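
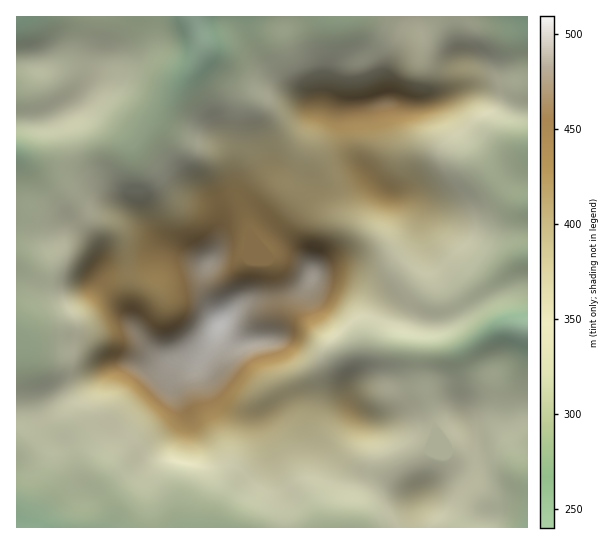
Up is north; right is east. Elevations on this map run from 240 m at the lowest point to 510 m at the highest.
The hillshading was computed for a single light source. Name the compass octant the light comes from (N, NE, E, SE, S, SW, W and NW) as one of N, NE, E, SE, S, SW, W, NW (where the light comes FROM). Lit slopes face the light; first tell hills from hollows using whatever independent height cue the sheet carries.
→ S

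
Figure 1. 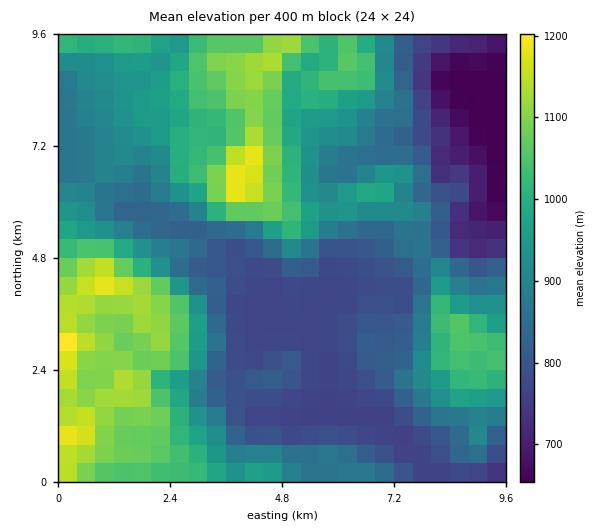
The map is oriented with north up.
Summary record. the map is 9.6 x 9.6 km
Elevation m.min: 650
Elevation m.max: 1240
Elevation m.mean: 910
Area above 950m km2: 35.1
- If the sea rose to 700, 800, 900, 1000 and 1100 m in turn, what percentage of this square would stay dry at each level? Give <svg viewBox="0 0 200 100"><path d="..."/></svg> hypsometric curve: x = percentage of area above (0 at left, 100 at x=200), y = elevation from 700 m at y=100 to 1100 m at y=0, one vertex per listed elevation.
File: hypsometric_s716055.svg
<svg viewBox="0 0 200 100"><path d="M191 100l-43-25-49-25-41-25-38-25"/></svg>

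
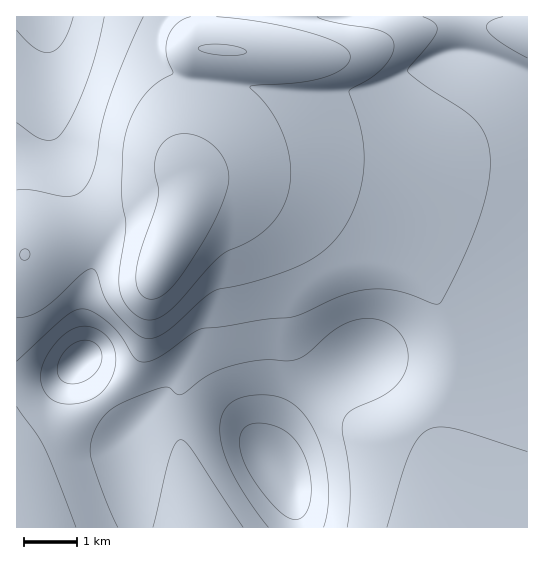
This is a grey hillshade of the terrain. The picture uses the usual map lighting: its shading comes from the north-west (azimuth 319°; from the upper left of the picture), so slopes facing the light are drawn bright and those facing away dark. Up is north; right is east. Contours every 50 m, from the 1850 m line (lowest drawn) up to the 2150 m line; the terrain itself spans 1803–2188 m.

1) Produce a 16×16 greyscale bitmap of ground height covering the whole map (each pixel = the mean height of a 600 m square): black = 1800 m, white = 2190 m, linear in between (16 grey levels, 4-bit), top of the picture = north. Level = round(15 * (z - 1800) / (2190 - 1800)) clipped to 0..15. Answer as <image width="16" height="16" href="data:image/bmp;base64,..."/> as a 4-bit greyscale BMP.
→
<image width="16" height="16" href="data:image/bmp;base64,Qk32AAAAAAAAAHYAAAAoAAAAEAAAABAAAAABAAQAAAAAAIAAAAATCwAAEwsAABAAAAAAAAAAAAAAABEREQAiIiIAMzMzAERERABVVVUAZmZmAHd3dwCIiIgAmZmZAKqqqgC7u7sAzMzMAN3d3QDu7u4A////AJhlZ2QjZ4iIh2VmUgNniIiHZVZBFGeIiHZlVUM1Z3iHdFZmVVVVd3d0R4d2ZVVnd5d6uYiHZnh3upzrqZmIiHe7rP67qpmIh7qs7ty6mYiHqazu7cupmIeIrO7dy6mYh4ic3dy7qZiHd5vMzLupiHdmir3d3LqHd1Z5vdzLqYd4"/>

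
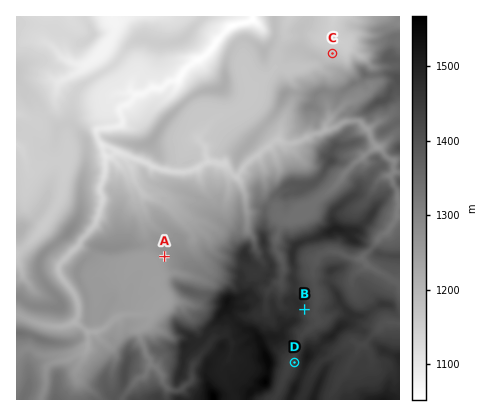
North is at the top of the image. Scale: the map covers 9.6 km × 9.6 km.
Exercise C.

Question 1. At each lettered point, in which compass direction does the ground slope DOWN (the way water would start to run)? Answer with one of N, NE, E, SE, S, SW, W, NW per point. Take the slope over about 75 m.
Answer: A SW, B SE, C N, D W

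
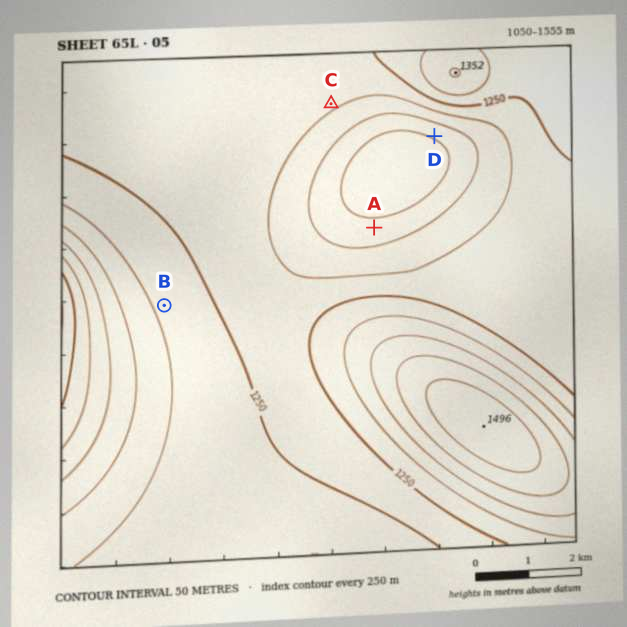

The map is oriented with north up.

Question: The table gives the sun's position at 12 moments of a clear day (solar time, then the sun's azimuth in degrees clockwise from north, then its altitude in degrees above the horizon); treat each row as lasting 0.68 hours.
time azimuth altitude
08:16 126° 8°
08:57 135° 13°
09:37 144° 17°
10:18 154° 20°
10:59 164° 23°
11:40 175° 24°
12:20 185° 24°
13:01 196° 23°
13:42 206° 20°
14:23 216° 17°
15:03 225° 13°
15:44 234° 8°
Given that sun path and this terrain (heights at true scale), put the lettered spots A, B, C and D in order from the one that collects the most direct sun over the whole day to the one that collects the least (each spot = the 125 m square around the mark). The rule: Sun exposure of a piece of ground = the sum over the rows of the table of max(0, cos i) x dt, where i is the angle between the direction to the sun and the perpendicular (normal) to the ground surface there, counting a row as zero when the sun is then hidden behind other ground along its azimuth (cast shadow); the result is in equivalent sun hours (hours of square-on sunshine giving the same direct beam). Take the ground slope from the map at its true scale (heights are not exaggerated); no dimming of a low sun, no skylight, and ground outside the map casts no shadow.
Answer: D > C > B > A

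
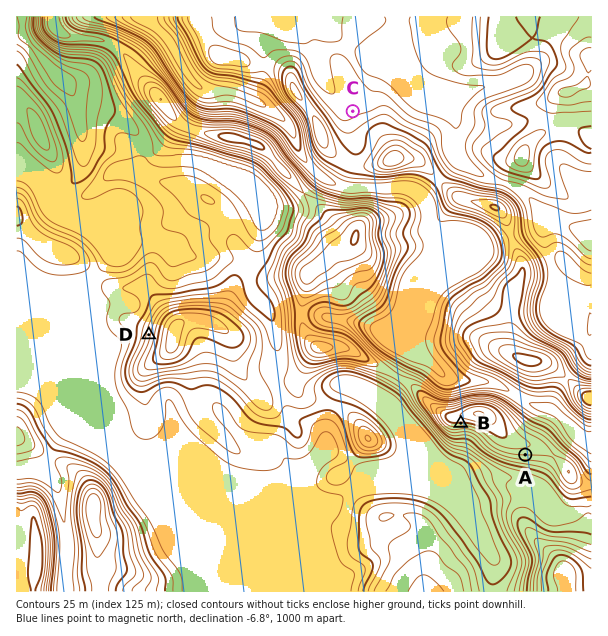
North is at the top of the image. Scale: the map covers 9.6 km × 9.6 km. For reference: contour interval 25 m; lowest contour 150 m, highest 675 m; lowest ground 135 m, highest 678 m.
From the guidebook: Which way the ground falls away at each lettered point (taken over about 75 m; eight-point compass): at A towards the S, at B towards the S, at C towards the NW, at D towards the W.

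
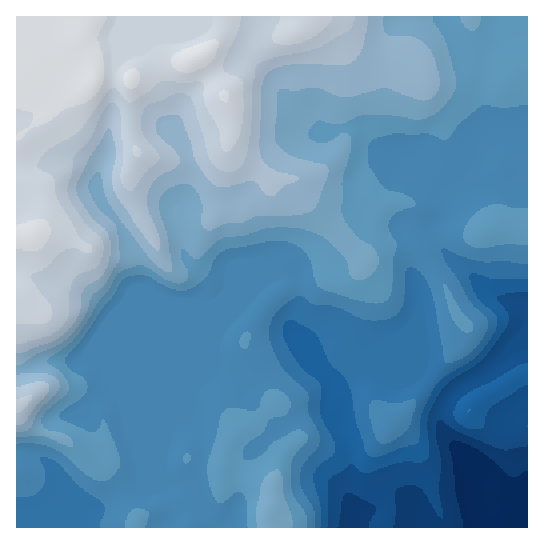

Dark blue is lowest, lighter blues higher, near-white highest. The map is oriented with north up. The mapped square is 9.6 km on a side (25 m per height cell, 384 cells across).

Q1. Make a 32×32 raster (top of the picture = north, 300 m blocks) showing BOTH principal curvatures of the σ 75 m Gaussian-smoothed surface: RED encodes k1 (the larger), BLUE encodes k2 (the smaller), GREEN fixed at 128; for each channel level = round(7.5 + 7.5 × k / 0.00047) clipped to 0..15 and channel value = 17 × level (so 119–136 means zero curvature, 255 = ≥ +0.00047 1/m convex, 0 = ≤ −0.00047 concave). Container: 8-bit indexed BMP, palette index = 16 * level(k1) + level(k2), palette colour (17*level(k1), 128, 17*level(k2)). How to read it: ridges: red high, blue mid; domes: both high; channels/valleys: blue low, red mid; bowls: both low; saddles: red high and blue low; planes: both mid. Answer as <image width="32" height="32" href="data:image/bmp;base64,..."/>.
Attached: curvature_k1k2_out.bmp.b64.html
<image width="32" height="32" href="data:image/bmp;base64,Qk02CAAAAAAAADYEAAAoAAAAIAAAACAAAAABAAgAAAAAAAAEAAATCwAAEwsAAAABAAAAAAAAAIAAABGAAAAigAAAM4AAAESAAABVgAAAZoAAAHeAAACIgAAAmYAAAKqAAAC7gAAAzIAAAN2AAADugAAA/4AAAACAEQARgBEAIoARADOAEQBEgBEAVYARAGaAEQB3gBEAiIARAJmAEQCqgBEAu4ARAMyAEQDdgBEA7oARAP+AEQAAgCIAEYAiACKAIgAzgCIARIAiAFWAIgBmgCIAd4AiAIiAIgCZgCIAqoAiALuAIgDMgCIA3YAiAO6AIgD/gCIAAIAzABGAMwAigDMAM4AzAESAMwBVgDMAZoAzAHeAMwCIgDMAmYAzAKqAMwC7gDMAzIAzAN2AMwDugDMA/4AzAACARAARgEQAIoBEADOARABEgEQAVYBEAGaARAB3gEQAiIBEAJmARACqgEQAu4BEAMyARADdgEQA7oBEAP+ARAAAgFUAEYBVACKAVQAzgFUARIBVAFWAVQBmgFUAd4BVAIiAVQCZgFUAqoBVALuAVQDMgFUA3YBVAO6AVQD/gFUAAIBmABGAZgAigGYAM4BmAESAZgBVgGYAZoBmAHeAZgCIgGYAmYBmAKqAZgC7gGYAzIBmAN2AZgDugGYA/4BmAACAdwARgHcAIoB3ADOAdwBEgHcAVYB3AGaAdwB3gHcAiIB3AJmAdwCqgHcAu4B3AMyAdwDdgHcA7oB3AP+AdwAAgIgAEYCIACKAiAAzgIgARICIAFWAiABmgIgAd4CIAIiAiACZgIgAqoCIALuAiADMgIgA3YCIAO6AiAD/gIgAAICZABGAmQAigJkAM4CZAESAmQBVgJkAZoCZAHeAmQCIgJkAmYCZAKqAmQC7gJkAzICZAN2AmQDugJkA/4CZAACAqgARgKoAIoCqADOAqgBEgKoAVYCqAGaAqgB3gKoAiICqAJmAqgCqgKoAu4CqAMyAqgDdgKoA7oCqAP+AqgAAgLsAEYC7ACKAuwAzgLsARIC7AFWAuwBmgLsAd4C7AIiAuwCZgLsAqoC7ALuAuwDMgLsA3YC7AO6AuwD/gLsAAIDMABGAzAAigMwAM4DMAESAzABVgMwAZoDMAHeAzACIgMwAmYDMAKqAzAC7gMwAzIDMAN2AzADugMwA/4DMAACA3QARgN0AIoDdADOA3QBEgN0AVYDdAGaA3QB3gN0AiIDdAJmA3QCqgN0Au4DdAMyA3QDdgN0A7oDdAP+A3QAAgO4AEYDuACKA7gAzgO4ARIDuAFWA7gBmgO4Ad4DuAIiA7gCZgO4AqoDuALuA7gDMgO4A3YDuAO6A7gD/gO4AAID/ABGA/wAigP8AM4D/AESA/wBVgP8AZoD/AHeA/wCIgP8AmYD/AKqA/wC7gP8AzID/AN2A/wDugP8A/4D/AHeHiIeGhpfJlnSop5d0hdi4ubmDdIaYmHZ2uLmEhoeHhoaHd3V1laemppeGpoSD2NiXt5R0dZWXdYfHl3SGh4eXl4aElaemdXZ2hnWolpS352SFg3SXl3Z2lreGdHaXh7mWc4TIqJiFh4WnhbiXlaf4hHR1haaVdnemt4V0daaGknBy5reHqIWHhbmVp5d1dca1hqakpMeFhtemcnKFpnWi1Pf4laeGdoeGl4WHp4aFhsjKtoKFyMm213FwlMe3p/mwgoR1p4V3h4eGdoeYqJeFpbdzcoepysiVgNb5pYao+aRwc4WohYeHh3eGmJiHl6mnhXOFl8in97aAxvqFdYbX+ffEpoWHh4d3h4aHh3aXqai3g4amp2SV9pKAtffHdYG116SmhneHh4eHh3aGl6anhoSFh5aGd3aV9YKAgcfXsYCQUHWHh4eHh4d3doenp5d0dYeIh3d3d3XG+LeAcKbItqaSgId3h4eHh3eGmLimdXR3h4eGdoeHdYa46aZwhKfJ2smAc3eHh4eHd4eFyLZUdYZ2hpaGhYV0lrja6bWDiKi52cZwhYeHh4eHh4aW14V0lnV1hpiolHOn2Me3tIOYl5emo5WBdoWBkYSGh3am2KSnl5eYqLmEccfnhHCCdJaFhqal2FFScef4pZaGh4aWlJeoqKmop3KD96ZwhYeHhaZ2hcjI08PG95O2dHR2dnaGhoeHmKmWgtbFgISXd4inqYal2smBgfjFcseFdYR0dXZ2l5eXqJW2x4KmuZiXmLe5p7e3x5Cl+JOEt7eXmIZ2dpaml4eXdZaFhKe4ubendqeop4VxgPfGcnWXuKenpqinp5eGd5eGhpeVdZeol4d3p7aFYoC29nRkZXamdYaoqJeXh4aGh6eoqIWGhoaGh5iYt5VSgdnHdWZ1dqaWhJeYqKiXhXaHhoeFdod3h4eHhYWWx4SAx+entqWVqLmmpaeot8eXdId3doeHh4aHiIeXdoWVhnCU+ti1g4W5yKaEhnV1lseFdnZ2doeXh4eHh6iXh5iogLT2ZHR0hqfYp3V1dXZ2ppWFdoaFlod3d4eHh5iol7dwo+ZTZXSHl9enhYZ3doaVdYaHmJeVh3d2hnaHh4en14KS1HWGY5a52JiEhYZ2h5iXl5eHqJeGh4aHd4iHh4fYxMTqpoV0osjKt2Rkh4aHiIeHl5epqJaHhpiHiIh3dqe2s9mkttmlsYTFk2R1doeXl4aHmLiXhYeGiJiHh4eHl6aFhYa22PnHY4TGloWFloeXhoeYqJd1h3aHiHeHh5inhXd3h4VzlOamhKfY2aeGhqeFhpiYhoWXhoeHd3d3h6eXhYd3d3d2lbeEdYa3uaeomHV1hYV1hqiGd4c="/>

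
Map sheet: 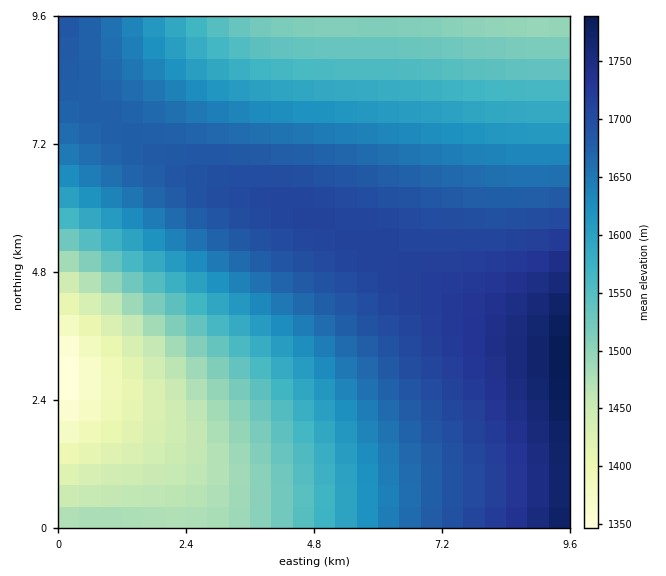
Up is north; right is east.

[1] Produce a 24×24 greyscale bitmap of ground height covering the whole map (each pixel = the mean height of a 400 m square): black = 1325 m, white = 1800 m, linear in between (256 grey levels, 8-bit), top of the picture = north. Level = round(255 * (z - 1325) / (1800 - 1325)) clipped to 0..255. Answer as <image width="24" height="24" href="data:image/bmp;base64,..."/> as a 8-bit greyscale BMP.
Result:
<image width="24" height="24" href="data:image/bmp;base64,Qk12BgAAAAAAADYEAAAoAAAAGAAAABgAAAABAAgAAAAAAEACAAATCwAAEwsAAAABAAAAAAAAAAAAAAEBAQACAgIAAwMDAAQEBAAFBQUABgYGAAcHBwAICAgACQkJAAoKCgALCwsADAwMAA0NDQAODg4ADw8PABAQEAAREREAEhISABMTEwAUFBQAFRUVABYWFgAXFxcAGBgYABkZGQAaGhoAGxsbABwcHAAdHR0AHh4eAB8fHwAgICAAISEhACIiIgAjIyMAJCQkACUlJQAmJiYAJycnACgoKAApKSkAKioqACsrKwAsLCwALS0tAC4uLgAvLy8AMDAwADExMQAyMjIAMzMzADQ0NAA1NTUANjY2ADc3NwA4ODgAOTk5ADo6OgA7OzsAPDw8AD09PQA+Pj4APz8/AEBAQABBQUEAQkJCAENDQwBEREQARUVFAEZGRgBHR0cASEhIAElJSQBKSkoAS0tLAExMTABNTU0ATk5OAE9PTwBQUFAAUVFRAFJSUgBTU1MAVFRUAFVVVQBWVlYAV1dXAFhYWABZWVkAWlpaAFtbWwBcXFwAXV1dAF5eXgBfX18AYGBgAGFhYQBiYmIAY2NjAGRkZABlZWUAZmZmAGdnZwBoaGgAaWlpAGpqagBra2sAbGxsAG1tbQBubm4Ab29vAHBwcABxcXEAcnJyAHNzcwB0dHQAdXV1AHZ2dgB3d3cAeHh4AHl5eQB6enoAe3t7AHx8fAB9fX0Afn5+AH9/fwCAgIAAgYGBAIKCggCDg4MAhISEAIWFhQCGhoYAh4eHAIiIiACJiYkAioqKAIuLiwCMjIwAjY2NAI6OjgCPj48AkJCQAJGRkQCSkpIAk5OTAJSUlACVlZUAlpaWAJeXlwCYmJgAmZmZAJqamgCbm5sAnJycAJ2dnQCenp4An5+fAKCgoAChoaEAoqKiAKOjowCkpKQApaWlAKampgCnp6cAqKioAKmpqQCqqqoAq6urAKysrACtra0Arq6uAK+vrwCwsLAAsbGxALKysgCzs7MAtLS0ALW1tQC2trYAt7e3ALi4uAC5ubkAurq6ALu7uwC8vLwAvb29AL6+vgC/v78AwMDAAMHBwQDCwsIAw8PDAMTExADFxcUAxsbGAMfHxwDIyMgAycnJAMrKygDLy8sAzMzMAM3NzQDOzs4Az8/PANDQ0ADR0dEA0tLSANPT0wDU1NQA1dXVANbW1gDX19cA2NjYANnZ2QDa2toA29vbANzc3ADd3d0A3t7eAN/f3wDg4OAA4eHhAOLi4gDj4+MA5OTkAOXl5QDm5uYA5+fnAOjo6ADp6ekA6urqAOvr6wDs7OwA7e3tAO7u7gDv7+8A8PDwAPHx8QDy8vIA8/PzAPT09AD19fUA9vb2APf39wD4+PgA+fn5APr6+gD7+/sA/Pz8AP39/QD+/v4A////AFBSU1JRUFFTWGFrd4SSn6u2v8fO1d3m8UNHSUpKS01RV2Brd4SSnqq0vcTL09rj7jU6PkFDRkpPV2BseYaToKu1vcXL0trj7iguNDk+Q0hPWGNvfImWo663v8bN1Nvl8BskKzM5QUhRW2d0gY6bp7K7w8nQ1t7n8hIcJS44QUtVYW16h5SgrLa/xs3T2uHq9QwYIy45RFBcaHWCj5unsrvEytDW3eTt+AwYJTE+S1hlcn+LmKOuuMHIztTZ3+bu+REfLDpIVmNxfoqWoqy2vsbM0dbb4Obu+B0rOUdWZHJ/jJeirLW9xMrP09fb4OXs9S07SlhndYKPmqWutr7Eyc7R1Nfa3uLo8EBPXWt5h5OfqbK5wMXKzdDS1NbY2t7j6VZkcn+MmKSutr3DyMvO0NHS0tPU1djb4Wx5hpKeqLK6wcbKzc/Q0NDPz87Oz9DT14GNmKOttr3EyczOz9DPzs3LycjHx8fJzJOeqLG4v8TJzM3Ozs3LycfFwsC/vr2+wKKrs7m/w8bIycnJx8bDwb68ube1s7Kys660ub3AwcLCwcC/vbu4trOxrqupp6amprW6vL29vLq3tbOxr62rqaakop+dm5qZmbq8vLq3s6+qp6Shn52cmpiWlJKQjo2MjL29urWvqaKcl5ORj42Mi4qJh4WDgYB/f7+8t7CnnpaOiIOAfn19fHx7enh2dXNycsC7tKqglYuBenVycG9vb29ubWxqaGdmZsK7sqeajoJ4cGpmZGRkZGRjYmFfXVxbWw=="/>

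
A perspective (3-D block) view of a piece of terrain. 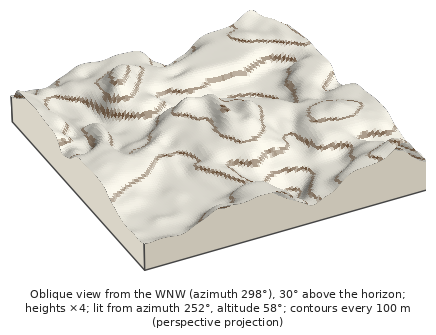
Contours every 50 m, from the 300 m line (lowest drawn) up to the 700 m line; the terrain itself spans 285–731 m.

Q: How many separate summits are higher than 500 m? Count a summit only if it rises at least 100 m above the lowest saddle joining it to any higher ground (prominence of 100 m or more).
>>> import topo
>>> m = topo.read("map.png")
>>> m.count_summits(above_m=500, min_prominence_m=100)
2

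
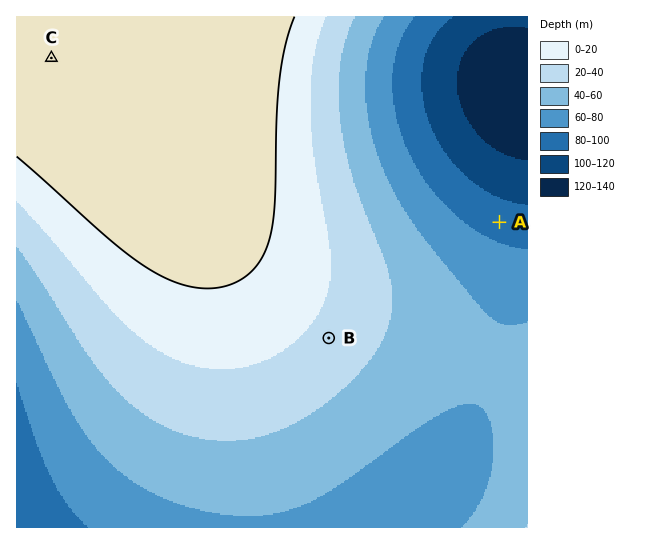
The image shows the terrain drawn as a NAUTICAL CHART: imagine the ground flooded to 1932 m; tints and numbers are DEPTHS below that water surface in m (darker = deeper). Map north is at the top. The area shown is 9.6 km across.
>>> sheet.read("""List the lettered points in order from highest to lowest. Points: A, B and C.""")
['C', 'B', 'A']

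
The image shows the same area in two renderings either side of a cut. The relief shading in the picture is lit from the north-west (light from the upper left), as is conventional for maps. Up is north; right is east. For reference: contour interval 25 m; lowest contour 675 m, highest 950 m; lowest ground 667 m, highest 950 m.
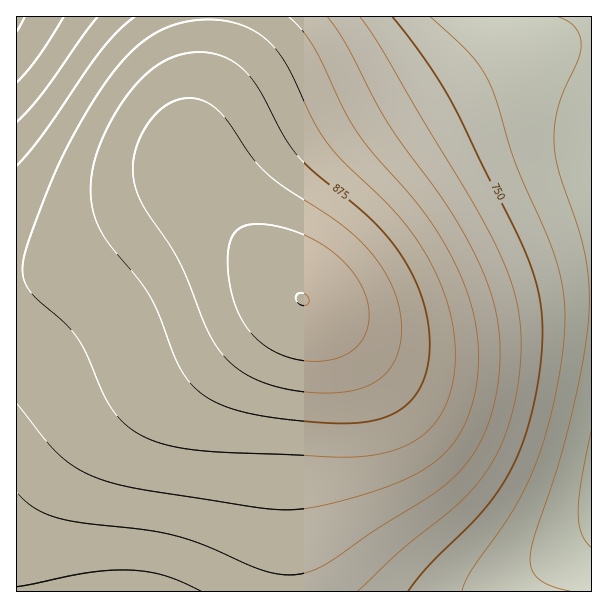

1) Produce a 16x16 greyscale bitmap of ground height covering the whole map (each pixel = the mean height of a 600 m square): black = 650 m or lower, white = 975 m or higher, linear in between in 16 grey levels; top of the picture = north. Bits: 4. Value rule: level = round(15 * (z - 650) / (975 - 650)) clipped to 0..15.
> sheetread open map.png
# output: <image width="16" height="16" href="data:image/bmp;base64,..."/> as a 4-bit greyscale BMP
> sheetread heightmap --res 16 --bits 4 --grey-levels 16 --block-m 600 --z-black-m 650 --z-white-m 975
<image width="16" height="16" href="data:image/bmp;base64,Qk32AAAAAAAAAHYAAAAoAAAAEAAAABAAAAABAAQAAAAAAIAAAAATCwAAEwsAABAAAAAAAAAAAAAAABEREQAiIiIAMzMzAERERABVVVUAZmZmAHd3dwCIiIgAmZmZAKqqqgC7u7sAzMzMAN3d3QDu7u4A////AGZmZnd2VEMiZ3d3eHdlQyF3iIiIiHdkMYiJmZmZmHUyiZmqqqqphkKJmqu7u7qHQpmaq83cypdTmaq83e3Kl1OZqrze7bqGU5qrzN3cuXZDmrvM3MuYZTKavMzLqYdUMom8zLqYdlQyeKvLuphlQzJnmruph2VDMlaJqpmGVDMy"/>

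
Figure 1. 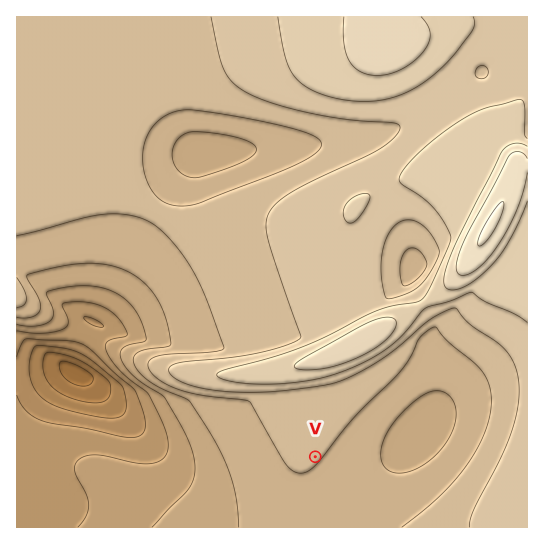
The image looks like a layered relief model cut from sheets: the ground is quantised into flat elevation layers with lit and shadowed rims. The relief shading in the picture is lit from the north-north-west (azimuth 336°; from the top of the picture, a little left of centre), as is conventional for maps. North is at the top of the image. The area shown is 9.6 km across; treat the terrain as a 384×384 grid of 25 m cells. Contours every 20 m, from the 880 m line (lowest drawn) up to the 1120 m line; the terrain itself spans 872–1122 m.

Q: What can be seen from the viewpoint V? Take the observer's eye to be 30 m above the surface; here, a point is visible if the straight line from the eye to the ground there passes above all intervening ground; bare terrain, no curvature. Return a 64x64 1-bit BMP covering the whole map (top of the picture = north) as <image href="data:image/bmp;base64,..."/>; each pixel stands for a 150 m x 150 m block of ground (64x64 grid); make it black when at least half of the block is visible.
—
<image width="64" height="64" href="data:image/bmp;base64,Qk0+AgAAAAAAAD4AAAAoAAAAQAAAAEAAAAABAAEAAAAAAAACAAATCwAAEwsAAAIAAAAAAAAA////AAAAAAD/////////+P/////////8//////////7/////////////////////////////////////////////4H////////+AP////////gB////////4AH////////AA////////wAD///////8AAf///////AAB///////wAAP//////+AAD///////4AA////////AAB///////8AAAAD/////wAAAAAf////AAAAAAP///8AAAAAAP7//4AAAAAAP///gAAAAAAH//8AAAAAAAH//wAAAAAAAP//AAAAAAAAf/4AAAAAAAA//gAAAAAAAD/8AAAAAAAAH/wAAAAAAAAf/AAAAAAAAA/4AAAAAAAADwAAAAAAAAAHAAAAAAAAAAcAAAAAAAAAAwAAAAAAAAADAAAAAAAAAAEAAAAAAAAAAAAAAAAAAAAAgAAAAAAAAAAAAAAAAAAAAAAAAAAAAAAAAAAAAAAAAAAAAAAAAAAAAAAAAAAAAAAAAAAAAAAAAAAAAAAAAAAAAAAAAAAAAAAAAAAAAAAAAAAAAAAAAAAAAAAAAAAAAAAAAAAAAAAAAAAAAAAAAAAAAAAAAAAAAAAAAAAAAAAAAAAAAAAAAAAAAAAAAAAAAAAAAAAAAAAAAAAAAAAAAAAAAAAAAAAAAAAAAAAAAAAAAAAAAAAAAAAAAAA=="/>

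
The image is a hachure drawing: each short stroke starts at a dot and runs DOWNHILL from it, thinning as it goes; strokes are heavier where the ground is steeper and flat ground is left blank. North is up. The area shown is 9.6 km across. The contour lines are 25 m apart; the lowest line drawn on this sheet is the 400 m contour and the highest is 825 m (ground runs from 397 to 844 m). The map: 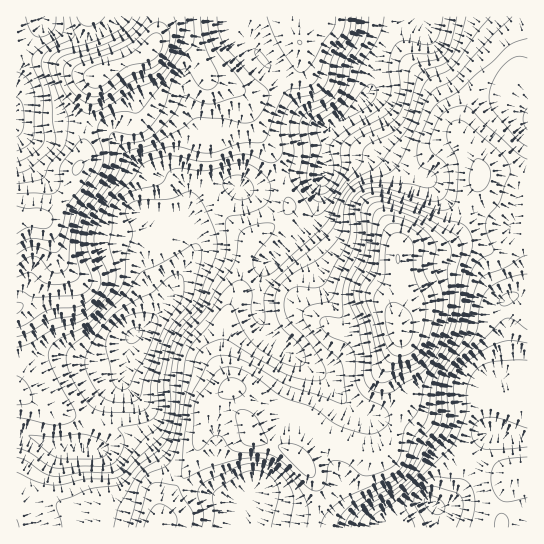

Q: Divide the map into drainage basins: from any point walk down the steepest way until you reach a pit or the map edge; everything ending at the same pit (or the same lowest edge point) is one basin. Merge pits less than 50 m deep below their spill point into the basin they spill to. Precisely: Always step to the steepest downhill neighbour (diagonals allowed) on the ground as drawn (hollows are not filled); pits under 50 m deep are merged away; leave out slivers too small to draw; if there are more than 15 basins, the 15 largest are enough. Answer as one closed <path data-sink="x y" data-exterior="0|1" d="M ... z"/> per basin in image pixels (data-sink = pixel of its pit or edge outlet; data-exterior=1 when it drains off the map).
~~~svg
<path data-sink="135 334" data-exterior="0" d="M310 16l-149 0-5 25-10 12-17 7-33 18-12 48 0 29-8 15-7 20-23 27-5 3-19-1-6 2 1 307 140 0 8-26 24-33 7-14 3-17 9-32 23-19 6 20 11 16 3 11 6 5 33 12 11 9 25-19 17 4 27 12 7 0 10-4 16-44 0-11-15-23 1-13 10-17 0-16-2-2-11-2-19 6-21 1-13-4-8-7-39-21-45-3-9 5 8-13 4-30 7-18 24-17 14-17-16-49-17-28-7-15-2-14-7-10 10 4 13-2 22-12 12-11 4-13-1-16 9-16z"/><path data-sink="363 101" data-exterior="0" d="M527 16l-216 0-2 9-9 16 1 16-4 13-12 11-22 12-13 2-9-2 6 8 5 21 21 36 16 49-14 17-24 17-7 18-4 30-7 12 8-4 45 3 39 21 8 7 13 4 21-1 19-6 11 2-2-22 4-15 0-49 20-66 9-16 11-11 16-8 9-1-4-8 3-14 12-27 12-16 24-23 17-4z"/><path data-sink="434 505" data-exterior="0" d="M506 172l-19 0-7 3-12 38-11 20-11 11-13 4-27 0-7 5 0 37-4 15 0 12 4 12 0 16-10 17-1 13 15 23-3 21-13 34-6 3-11 1-27-12-17-4-25 18 14 20 4 12 0 15-5 22 214-1 0-348z"/><path data-sink="17 121" data-exterior="1" d="M159 16l-143 1 1 203 24 0 5-3 21-23 17-39 0-29 12-48 33-18 17-7 10-12z"/><path data-sink="250 498" data-exterior="0" d="M231 387l-23 19-9 32-3 17-7 14-24 33-8 25 156 1 6-22 0-15-4-12-12-17-13-11-33-12-6-5-3-11-11-16z"/>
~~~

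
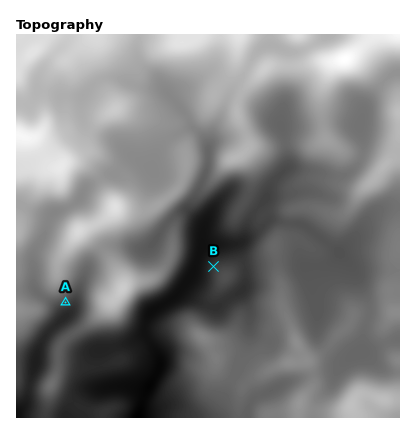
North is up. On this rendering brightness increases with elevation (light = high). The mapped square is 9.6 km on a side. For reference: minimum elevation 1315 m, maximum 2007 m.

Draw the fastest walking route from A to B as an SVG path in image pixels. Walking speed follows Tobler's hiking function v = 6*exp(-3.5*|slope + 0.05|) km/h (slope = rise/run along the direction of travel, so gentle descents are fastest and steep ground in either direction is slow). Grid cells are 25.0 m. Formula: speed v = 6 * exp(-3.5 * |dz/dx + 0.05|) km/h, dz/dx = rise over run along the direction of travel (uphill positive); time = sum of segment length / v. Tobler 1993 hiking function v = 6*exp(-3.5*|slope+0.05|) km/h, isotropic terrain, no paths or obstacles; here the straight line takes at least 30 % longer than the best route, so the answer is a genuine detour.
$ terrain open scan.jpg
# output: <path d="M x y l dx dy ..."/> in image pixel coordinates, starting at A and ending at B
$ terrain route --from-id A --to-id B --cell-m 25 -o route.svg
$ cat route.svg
<path d="M66 302l8-4 2 0 4 4 2 6 0 18 2 2 2 2 36 0 6-4 6-6 6-12 4-4 6-2 4 0 50-26 10-10"/>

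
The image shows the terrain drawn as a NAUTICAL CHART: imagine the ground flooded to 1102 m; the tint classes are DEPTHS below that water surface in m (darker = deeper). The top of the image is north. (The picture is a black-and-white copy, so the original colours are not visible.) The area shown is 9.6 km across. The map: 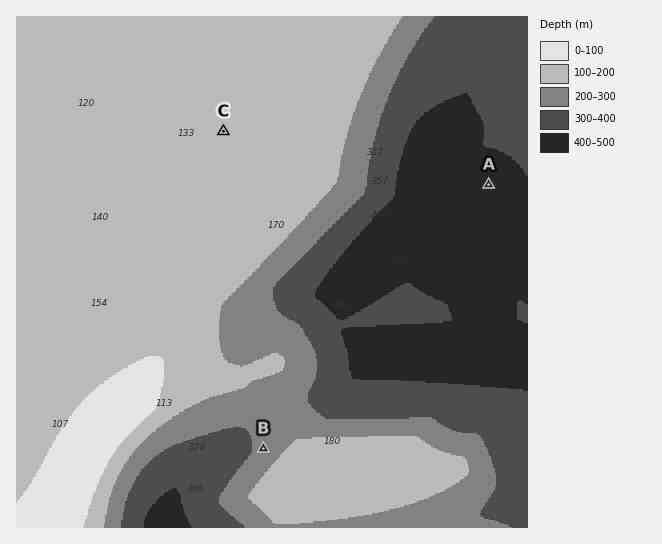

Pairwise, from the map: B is lower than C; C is higher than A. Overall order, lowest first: A B C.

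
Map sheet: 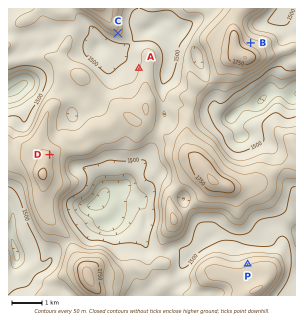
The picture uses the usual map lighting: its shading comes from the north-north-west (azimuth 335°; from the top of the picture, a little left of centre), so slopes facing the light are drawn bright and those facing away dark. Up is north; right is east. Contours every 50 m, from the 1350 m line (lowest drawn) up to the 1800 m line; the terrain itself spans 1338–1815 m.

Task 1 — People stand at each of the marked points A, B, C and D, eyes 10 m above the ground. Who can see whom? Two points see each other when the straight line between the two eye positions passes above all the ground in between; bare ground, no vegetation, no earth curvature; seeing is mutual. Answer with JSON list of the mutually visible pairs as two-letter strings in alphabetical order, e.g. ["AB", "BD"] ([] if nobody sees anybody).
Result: ["AC", "AD", "CD"]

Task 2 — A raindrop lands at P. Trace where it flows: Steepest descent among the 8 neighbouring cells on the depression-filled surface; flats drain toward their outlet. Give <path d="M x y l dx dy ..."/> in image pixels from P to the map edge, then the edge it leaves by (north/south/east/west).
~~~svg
<path d="M248 264l-6-5 0-17 3-2 15-1 0-1 15-13 10 0 11 6"/>
exit: east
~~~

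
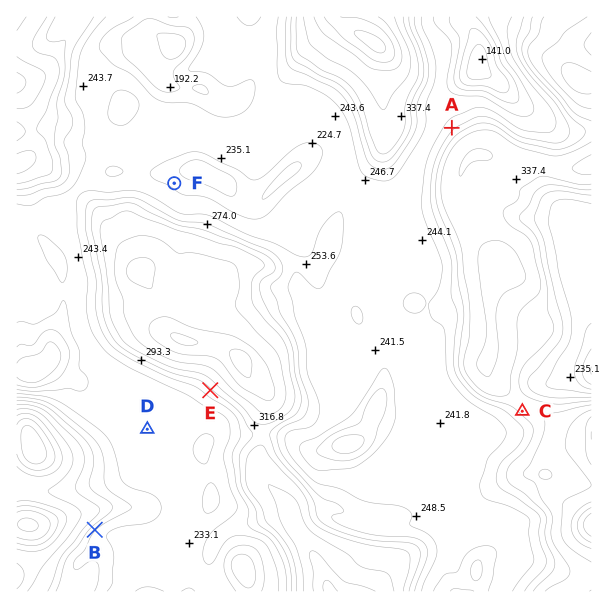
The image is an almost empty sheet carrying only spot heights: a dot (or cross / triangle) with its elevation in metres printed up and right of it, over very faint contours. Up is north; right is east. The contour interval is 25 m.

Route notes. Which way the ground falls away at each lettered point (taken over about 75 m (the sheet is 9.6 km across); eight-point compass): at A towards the NW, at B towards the SE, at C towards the SW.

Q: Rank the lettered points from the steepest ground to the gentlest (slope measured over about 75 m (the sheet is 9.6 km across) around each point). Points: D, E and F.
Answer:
E F D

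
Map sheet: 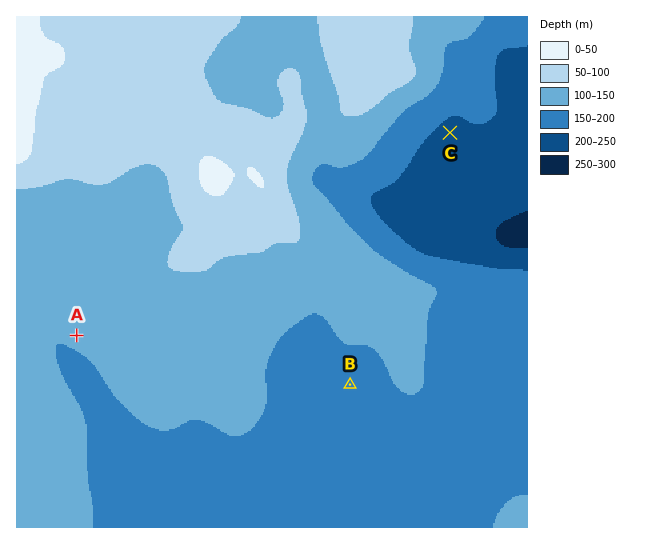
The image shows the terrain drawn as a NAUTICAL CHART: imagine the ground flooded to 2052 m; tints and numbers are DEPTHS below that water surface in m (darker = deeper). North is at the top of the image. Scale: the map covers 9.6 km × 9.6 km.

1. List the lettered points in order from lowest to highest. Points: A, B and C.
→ C B A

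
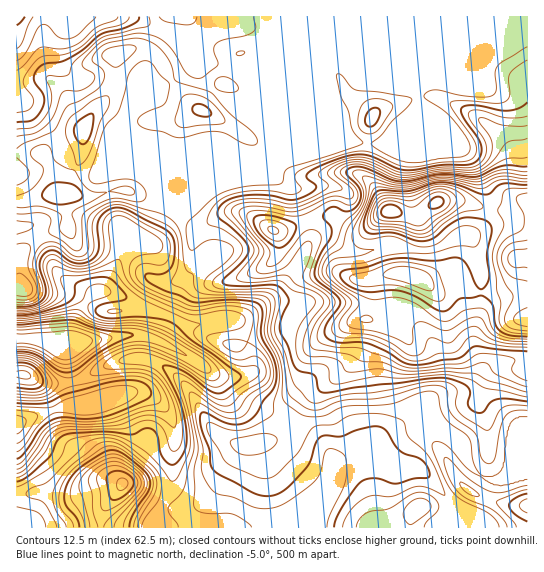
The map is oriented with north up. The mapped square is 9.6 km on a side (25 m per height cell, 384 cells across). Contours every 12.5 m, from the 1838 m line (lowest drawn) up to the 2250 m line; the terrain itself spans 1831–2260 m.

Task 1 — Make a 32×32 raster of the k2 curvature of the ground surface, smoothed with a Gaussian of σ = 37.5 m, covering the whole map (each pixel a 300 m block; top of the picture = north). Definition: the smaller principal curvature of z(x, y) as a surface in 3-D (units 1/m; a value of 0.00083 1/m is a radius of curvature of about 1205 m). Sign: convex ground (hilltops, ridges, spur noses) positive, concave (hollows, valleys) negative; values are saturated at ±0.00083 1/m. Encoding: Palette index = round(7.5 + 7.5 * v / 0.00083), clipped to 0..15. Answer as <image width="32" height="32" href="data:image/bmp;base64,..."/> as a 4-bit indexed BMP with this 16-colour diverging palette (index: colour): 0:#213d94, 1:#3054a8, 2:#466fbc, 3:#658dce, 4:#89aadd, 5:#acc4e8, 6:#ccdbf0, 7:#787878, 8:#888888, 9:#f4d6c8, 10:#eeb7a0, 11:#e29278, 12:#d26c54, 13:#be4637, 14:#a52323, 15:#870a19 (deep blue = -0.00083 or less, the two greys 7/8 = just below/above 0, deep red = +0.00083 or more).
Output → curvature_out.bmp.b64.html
<image width="32" height="32" href="data:image/bmp;base64,Qk12AgAAAAAAAHYAAAAoAAAAIAAAACAAAAABAAQAAAAAAAACAAATCwAAEwsAABAAAAAAAAAAlD0hAKhUMAC8b0YAzo1lAN2qiQDoxKwA8NvMAHh4eACIiIgAyNb0AKC37gB4kuIAVGzSADdGvgAjI6UAGQqHAGVVZkU2d2ZmZ2aIh2VHY1V2aGd1Jnd3d3ZleIaKUkZpd1h3qkNnd4iHdWd2ZQd0NEdWiZlDWHd3h3ZndlNXJWc3ZEZyREZ4h3h1Z3ZldUhXN5h4U4Umd4h4Znd3h2RXVyNlRFijKHVndld3ZndWd1UwAjM1QFdUZ1aGVmZmaJdUiVQzQiR3JnZYd3d2QzRVZ6k1d1RGghIiV1eHdmZFV3imAWiIdgBHYmh0V2aYaGRDAFYAIwAniUR2d2RXhmhVRAARIgA2ZEVGpWiId3V3RZiFVGqGVFQiI3ZFZ2Zld2R4uUZDIld3ZVE0IRNURnZ1ZYcRI1iHdYd3RliZd3lmdGdiB3Q3dGVFaHM6ZWh2aGOYhCmWRVN3ZCJVJUQQADZViFZ5dkNEd2RqpkRlQ2hEVVVURUMld2ZneHV4MqpndGZ3hoh2V2d1V3dTWDB6R7ZleGd3RXdnd1MzNDEDREe4RpZmZmVWd3d3d2VminMAARREeWV0d3dndmZ2MQADdjMkVndXhHZmdVaFd3dURnd1NndmaIVnh4d2V3d3WJR3c4hmZWZ3Z2aJU3d3dnaXZ2Z1RmdmVnZ2ZVhnd3Z1VVZURHdpdVVmZ2Vkd3d3dnd3d3aIV2V5h3hWeGZ3dmd3d3d2Z1ZUSHh0Z3Znd3d3d3d3d3ZodkIiNnd3d3d3d3d3d3d3"/>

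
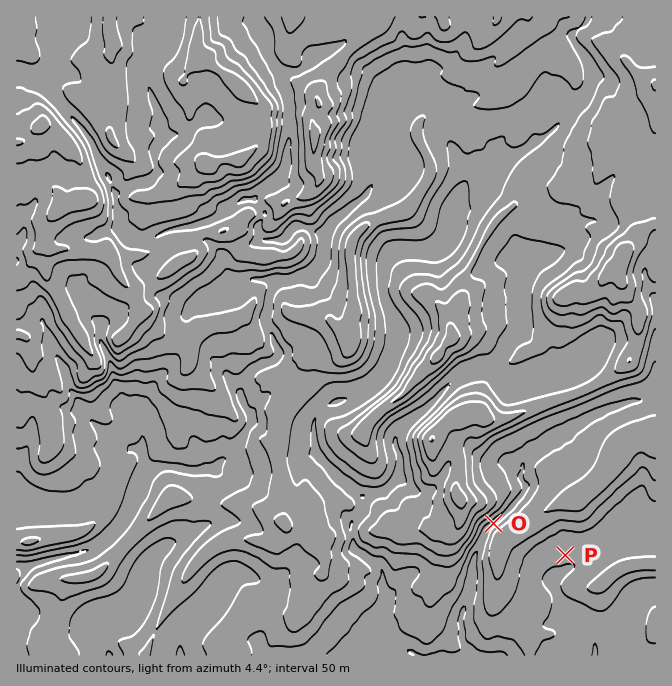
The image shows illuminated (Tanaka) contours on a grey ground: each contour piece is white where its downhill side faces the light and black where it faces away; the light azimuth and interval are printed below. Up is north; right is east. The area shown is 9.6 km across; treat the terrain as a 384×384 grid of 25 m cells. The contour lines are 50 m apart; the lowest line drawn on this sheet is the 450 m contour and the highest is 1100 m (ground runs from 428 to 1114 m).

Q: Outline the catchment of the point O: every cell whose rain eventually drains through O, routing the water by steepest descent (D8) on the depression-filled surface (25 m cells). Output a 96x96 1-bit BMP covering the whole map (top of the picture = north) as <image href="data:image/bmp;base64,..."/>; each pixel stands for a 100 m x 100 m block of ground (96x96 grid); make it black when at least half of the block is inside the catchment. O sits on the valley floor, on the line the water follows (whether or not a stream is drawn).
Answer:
<image width="96" height="96" href="data:image/bmp;base64,Qk2+BAAAAAAAAD4AAAAoAAAAYAAAAGAAAAABAAEAAAAAAIAEAAATCwAAEwsAAAIAAAAAAAAA////AAAAAAAAAAAAAAAAAAAAAAAAAAAAAAAAAAAAAAAAAAAAAAAAAAAAAAAAAAAAAAAAAAAAAAAAAAAAAAAAAAAAAAAAAAAAAAAAAAAAAAAAAAAAAAAAAAAAAAAAAAAAAAAAAAAAAAAAAAAAAAAAAAAAAAAAAAAAAAAAAAAAAAAAAAAAAAAAAAAAAAAAAAAAAAAAAAAAAAAAAAAAAAAAAAAAAAAAAAAAAAAAAAAAAAAAAAAAAAAAAAAAAAAAAAAAAAAAAAAAAAAAAAAAAAAAAAAAAAAAAAAAAAAAAAAAAAAAAAAAAAAAAABAAAAAAAAAAAAAAADwAAAAAAAAAAAAAAH4AAAAAAAAAAAAAAP+AAAAAAAAAAAAAAf/gAAAAAAAAAAAAB//8AAAAAAAAAAAAD//+AAAAAAAAAAAAD///gAAAAAAAAAAAD///wAAAAAAAAAAAD///4AAAAAAAAAAAD///4AAAAAAAAAAAD///8AAAAAAAAAAAD///8AAAAAAAAAAAD///+AAAAAAAAAAAH////AAAAAAAAAAAf////4AAAAAAAAAAP////8AAAAAAAAAAH////8AAAAAAAAAAAAP//8AAAAAAAAAAAAD//8AAAAAAAAAAAAAf/4AAAAAAAAAAAAAD/4AAAAAAAAAAAAAA/wAAAAAAAAAAAAAAPwAAAAAAAAAAAAAADgAAAAAAAAAAAAAABAAAAAAAAAAAAAAAAAAAAAAAAAAAAAAAAAAAAAAAAAAAAAAAAAAAAAAAAAAAAAAAAAAAAAAAAAAAAAAAAAAAAAAAAAAAAAAAAAAAAAAAAAAAAAAAAAAAAAAAAAAAAAAAAAAAAAAAAAAAAAAAAAAAAAAAAAAAAAAAAAAAAAAAAAAAAAAAAAAAAAAAAAAAAAAAAAAAAAAAAAAAAAAAAAAAAAAAAAAAAAAAAAAAAAAAAAAAAAAAAAAAAAAAAAAAAAAAAAAAAAAAAAAAAAAAAAAAAAAAAAAAAAAAAAAAAAAAAAAAAAAAAAAAAAAAAAAAAAAAAAAAAAAAAAAAAAAAAAAAAAAAAAAAAAAAAAAAAAAAAAAAAAAAAAAAAAAAAAAAAAAAAAAAAAAAAAAAAAAAAAAAAAAAAAAAAAAAAAAAAAAAAAAAAAAAAAAAAAAAAAAAAAAAAAAAAAAAAAAAAAAAAAAAAAAAAAAAAAAAAAAAAAAAAAAAAAAAAAAAAAAAAAAAAAAAAAAAAAAAAAAAAAAAAAAAAAAAAAAAAAAAAAAAAAAAAAAAAAAAAAAAAAAAAAAAAAAAAAAAAAAAAAAAAAAAAAAAAAAAAAAAAAAAAAAAAAAAAAAAAAAAAAAAAAAAAAAAAAAAAAAAAAAAAAAAAAAAAAAAAAAAAAAAAAAAAAAAAAAAAAAAAAAAAAAAAAAAAAAAAAAAAAAAAAAAAAAAAAAAAAAAAAAAAAAAAAAAAAAAAAAAAAAAAAAAAAAAAAAAAAAAAAAAAAAAAAAAAAAAAAAAAAAAAAAAAAAAAAAAAAAAAAAAAAAAAAAAAAAAAAAAAAAAAAAAAA="/>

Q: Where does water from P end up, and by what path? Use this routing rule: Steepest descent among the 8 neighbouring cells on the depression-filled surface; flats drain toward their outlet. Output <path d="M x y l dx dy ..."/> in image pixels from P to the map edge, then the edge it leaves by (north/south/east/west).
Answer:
<path d="M565 555l0 15-11 10 0 7 6 13 14 14 0 1 3 3 5 6 2 0 11 11 0 20"/>
exit: south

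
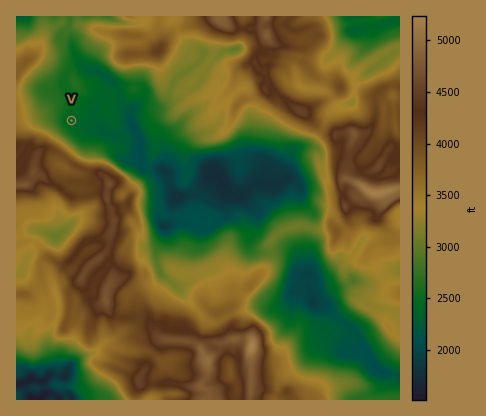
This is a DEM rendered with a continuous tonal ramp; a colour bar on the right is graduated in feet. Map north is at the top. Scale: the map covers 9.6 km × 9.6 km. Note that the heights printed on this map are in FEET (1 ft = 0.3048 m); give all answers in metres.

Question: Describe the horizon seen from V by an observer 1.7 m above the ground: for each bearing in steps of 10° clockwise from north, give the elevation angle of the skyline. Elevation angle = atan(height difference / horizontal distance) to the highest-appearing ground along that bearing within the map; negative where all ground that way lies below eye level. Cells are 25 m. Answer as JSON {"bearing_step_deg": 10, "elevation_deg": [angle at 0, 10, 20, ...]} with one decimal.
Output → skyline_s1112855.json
{"bearing_step_deg": 10, "elevation_deg": [5.9, 6.4, 8.5, 9.4, 12.2, 11.0, 8.6, 6.7, 7.2, 5.3, 5.4, 3.8, 2.0, 3.4, 15.9, 22.4, 21.7, 23.9, 25.8, 28.3, 30.6, 31.8, 32.1, 30.3, 26.8, 22.6, 17.1, 15.0, 14.5, 13.2, 12.0, 13.4, 13.4, 12.4, 8.6, 6.4]}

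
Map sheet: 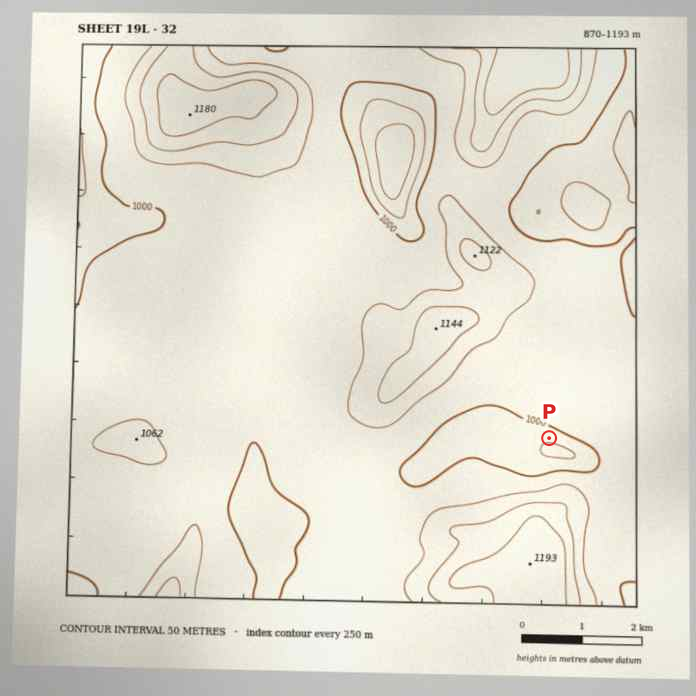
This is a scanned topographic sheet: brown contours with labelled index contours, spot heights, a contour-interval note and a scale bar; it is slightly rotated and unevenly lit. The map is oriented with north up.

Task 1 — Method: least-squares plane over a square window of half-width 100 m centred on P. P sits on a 9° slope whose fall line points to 193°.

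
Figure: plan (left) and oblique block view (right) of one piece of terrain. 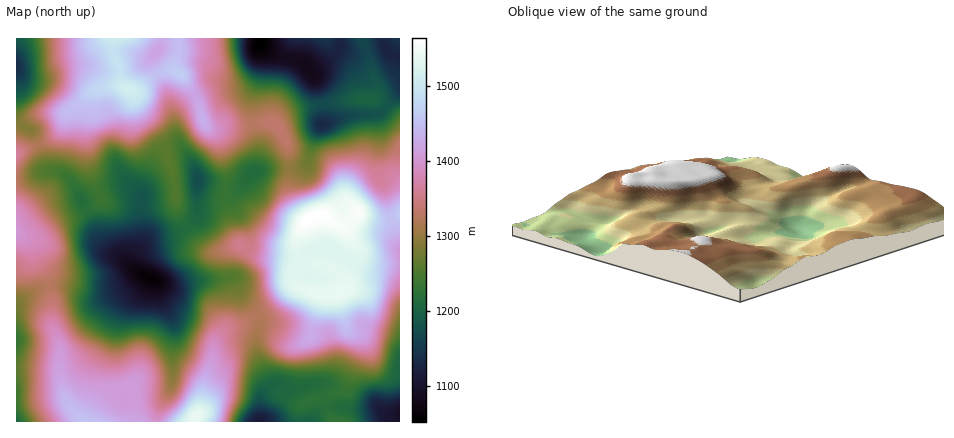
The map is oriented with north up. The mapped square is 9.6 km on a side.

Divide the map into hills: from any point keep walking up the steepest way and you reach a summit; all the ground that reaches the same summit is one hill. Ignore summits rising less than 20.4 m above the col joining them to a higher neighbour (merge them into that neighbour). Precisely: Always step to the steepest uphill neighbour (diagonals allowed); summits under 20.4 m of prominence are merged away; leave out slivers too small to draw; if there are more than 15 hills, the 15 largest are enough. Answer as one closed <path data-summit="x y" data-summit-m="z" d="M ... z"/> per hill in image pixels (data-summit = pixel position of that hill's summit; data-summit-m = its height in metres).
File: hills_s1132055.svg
<path data-summit="318 214" data-summit-m="1564" d="M400 38l-60 0-2 12-27 22 4 6 7 22 2 20-9 16-7 26-4 3-6 3-24 0-20 4-20 22-10 3-14-1-8-4-4-9-6 5-28 3-20 6-14-10-12 0-36 15 10 18 5 16 7 12 36 26 30 11 10 0 14-4 32-4 6 0 2 3 6 14 13 12 7 12-3 34 12 32-9 16 0 22 140 0z"/><path data-summit="128 88" data-summit-m="1515" d="M260 38l-244 0 0 82 17 12 13 36 4 3 6 0 10 4 7 9 9 17 36-14 12 0 14 10 20-6 28-3 6-5 1 7 9 5 8 2 12-1 6-2 20-22 20-4 24 0 6-3 4-3 7-26 9-16 0-12-11-34-11-12-22-5-14-7-6-6z"/><path data-summit="84 422" data-summit-m="1456" d="M142 275l-6 2-14 11-22 8-14-2-20-8-20 0-10 4-20 14 0 118 141 0 2-12 13-24 2-62-14-26-4-16z"/><path data-summit="196 416" data-summit-m="1542" d="M232 277l-38 4-14 4-10 0-15-5 5 18 14 26-2 62-13 24-1 12 102-2 0-20 9-16-12-32 3-34-3-6-17-18z"/><path data-summit="16 232" data-summit-m="1406" d="M56 171l-12 0-18 7-10 2 0 124 20-14 16-5 18 2 26 9 10-1 16-7 14-11 6-3-38-26-7-12-5-16-19-36-7-9z"/><path data-summit="324 38" data-summit-m="1149" d="M340 38l-78 0-2 6 14 11 28 7 10 10 26-22 2-4z"/><path data-summit="16 154" data-summit-m="1369" d="M16 120l0 58 10 0 18-7 6 0-6-7-3-14-8-18z"/>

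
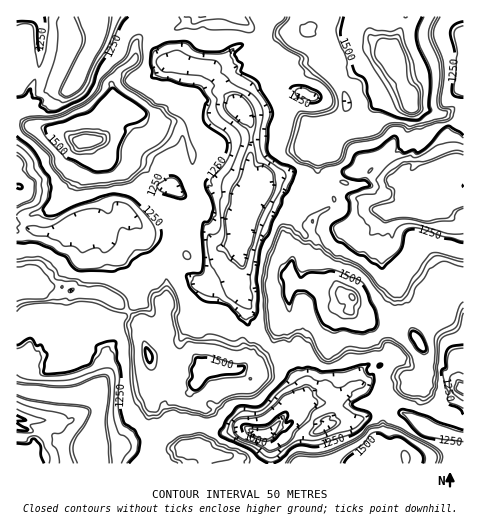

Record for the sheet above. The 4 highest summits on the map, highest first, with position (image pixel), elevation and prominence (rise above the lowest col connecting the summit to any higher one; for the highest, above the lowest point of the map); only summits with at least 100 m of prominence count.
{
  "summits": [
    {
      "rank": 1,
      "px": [392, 53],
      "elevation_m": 1672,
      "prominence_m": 783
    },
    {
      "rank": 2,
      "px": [82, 141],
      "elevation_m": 1670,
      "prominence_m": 389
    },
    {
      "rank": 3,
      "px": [353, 297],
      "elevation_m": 1662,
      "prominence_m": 380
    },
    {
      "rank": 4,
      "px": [419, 341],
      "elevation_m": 1539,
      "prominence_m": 129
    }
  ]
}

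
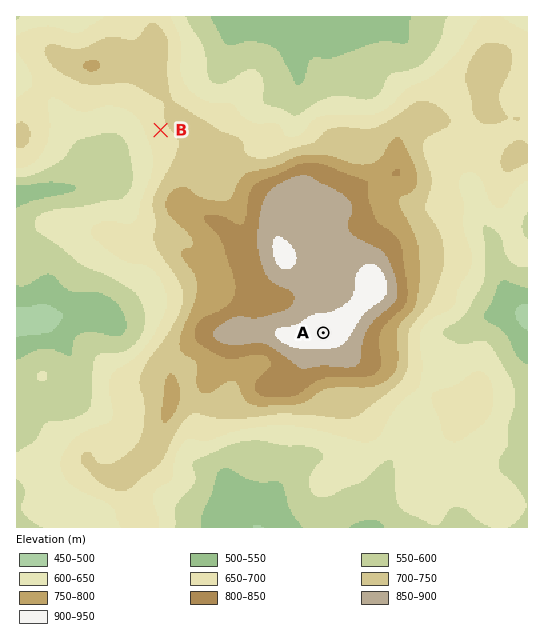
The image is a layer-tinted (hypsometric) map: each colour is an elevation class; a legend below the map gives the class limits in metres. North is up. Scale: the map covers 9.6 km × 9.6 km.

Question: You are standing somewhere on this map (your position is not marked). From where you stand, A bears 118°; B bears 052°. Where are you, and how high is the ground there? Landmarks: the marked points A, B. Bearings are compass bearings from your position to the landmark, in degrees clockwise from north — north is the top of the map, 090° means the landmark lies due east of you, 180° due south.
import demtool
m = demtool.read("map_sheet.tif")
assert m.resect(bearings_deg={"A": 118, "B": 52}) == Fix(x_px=72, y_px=199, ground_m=570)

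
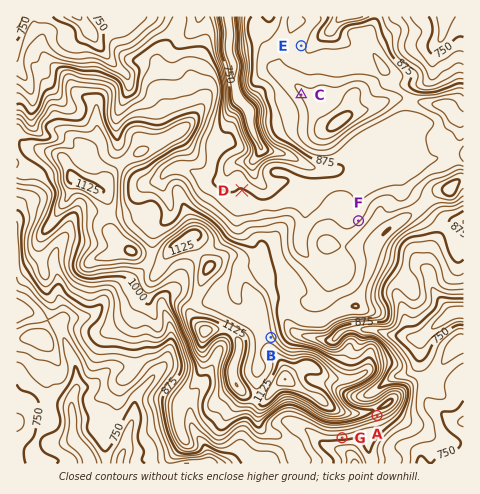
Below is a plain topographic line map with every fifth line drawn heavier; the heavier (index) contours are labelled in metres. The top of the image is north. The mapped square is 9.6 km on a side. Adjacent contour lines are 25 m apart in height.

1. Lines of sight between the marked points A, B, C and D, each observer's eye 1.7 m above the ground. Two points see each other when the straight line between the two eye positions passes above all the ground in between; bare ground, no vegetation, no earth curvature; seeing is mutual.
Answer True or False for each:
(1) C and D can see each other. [True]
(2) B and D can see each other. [False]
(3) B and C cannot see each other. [False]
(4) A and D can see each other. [False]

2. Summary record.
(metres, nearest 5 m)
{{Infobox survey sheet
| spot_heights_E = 910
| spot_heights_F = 920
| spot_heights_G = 885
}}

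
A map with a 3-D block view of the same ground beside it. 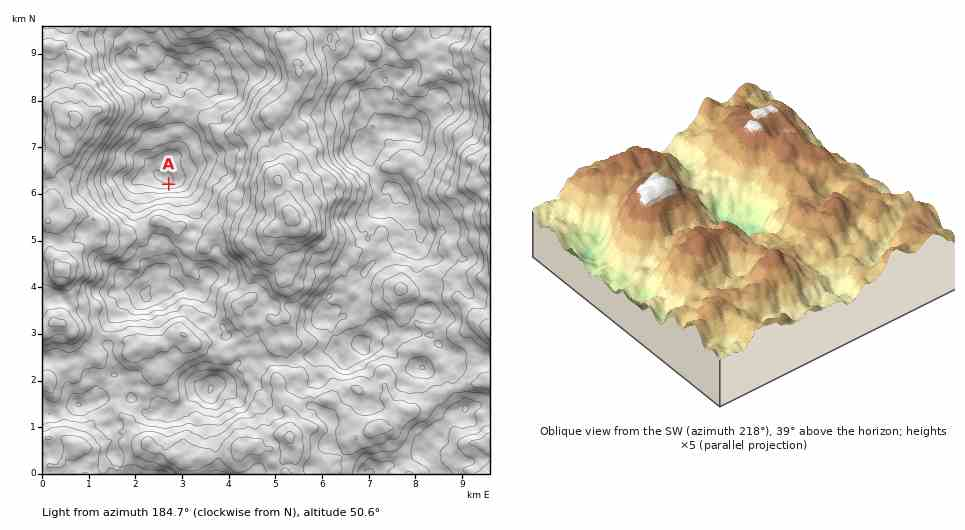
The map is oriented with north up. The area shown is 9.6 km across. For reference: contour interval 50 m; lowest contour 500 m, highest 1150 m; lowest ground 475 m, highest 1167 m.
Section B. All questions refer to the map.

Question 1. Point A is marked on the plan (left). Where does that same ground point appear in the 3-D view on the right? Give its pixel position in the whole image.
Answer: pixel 666 182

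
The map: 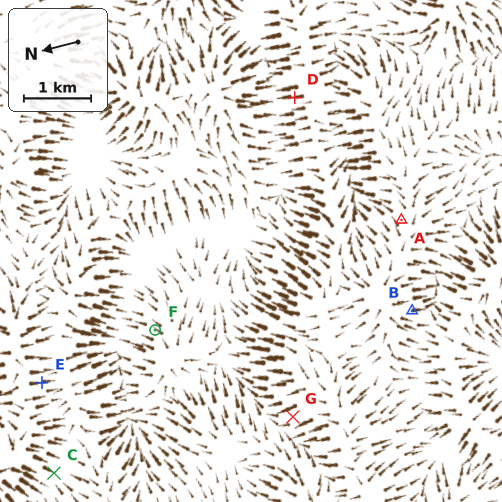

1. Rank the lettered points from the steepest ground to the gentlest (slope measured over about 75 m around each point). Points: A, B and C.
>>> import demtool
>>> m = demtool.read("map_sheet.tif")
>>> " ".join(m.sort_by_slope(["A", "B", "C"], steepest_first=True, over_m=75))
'B A C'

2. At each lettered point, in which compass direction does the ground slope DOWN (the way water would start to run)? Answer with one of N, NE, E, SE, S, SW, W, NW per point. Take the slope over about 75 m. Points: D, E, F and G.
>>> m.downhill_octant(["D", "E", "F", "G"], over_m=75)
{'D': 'N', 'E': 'S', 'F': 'NE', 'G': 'N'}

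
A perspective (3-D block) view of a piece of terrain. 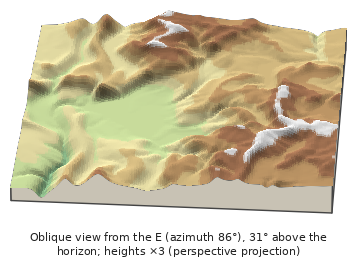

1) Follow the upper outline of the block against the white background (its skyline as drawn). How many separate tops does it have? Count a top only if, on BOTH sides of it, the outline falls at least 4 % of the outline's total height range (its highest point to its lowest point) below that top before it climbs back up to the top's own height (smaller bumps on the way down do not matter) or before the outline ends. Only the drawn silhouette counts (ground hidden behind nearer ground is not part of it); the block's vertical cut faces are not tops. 2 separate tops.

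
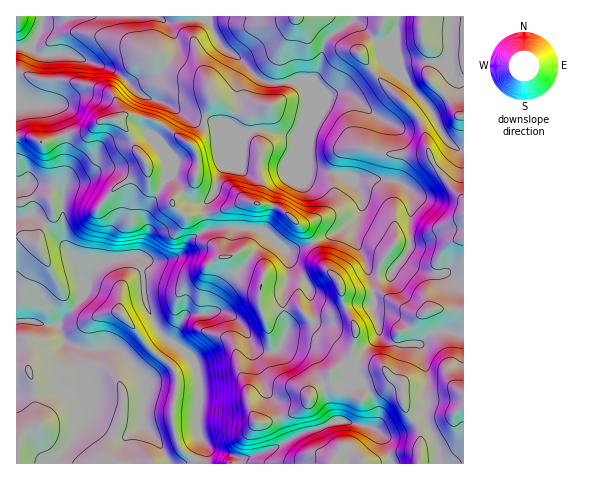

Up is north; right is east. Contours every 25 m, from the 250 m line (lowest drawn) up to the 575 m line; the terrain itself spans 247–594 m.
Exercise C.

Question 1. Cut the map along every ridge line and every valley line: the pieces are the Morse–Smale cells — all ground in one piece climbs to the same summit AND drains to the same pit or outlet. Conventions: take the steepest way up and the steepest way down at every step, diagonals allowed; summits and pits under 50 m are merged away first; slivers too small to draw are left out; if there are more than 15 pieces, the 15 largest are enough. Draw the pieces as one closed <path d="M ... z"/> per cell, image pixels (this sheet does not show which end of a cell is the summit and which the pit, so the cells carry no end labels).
<path d="M397 16l-100 0-17 37-2 20 3 23-3 5-7 5-12 2-8 5-8 0-16-7-14-11-8 21-1 13-12 15-39-24-20-5-8 0-8 5-14 0-19 13-17 1-21 8-6 0-13-6-11 1 1 327 447-1 0-312-10-4-9-9-14-28-25-29-10-19-17-19 9-3 7-7 3-7z"/><path d="M295 16l-252 0-1 11-8 15-6 6-12 0 0 88 11 0 13 6 6 0 21-8 17-1 19-13 14 0 8-5 8 0 20 5 39 24 12-15 1-13 8-21 14 11 16 7 8 0 8-5 12-2 7-5 3-5-3-23 2-20 12-25z"/><path d="M302 122l-1 8-6 7-30-7-10 0-9 4-4 9-15 15-9 20-2 12-11 14-1 7 3 20 15-4 35 3 7 2 22 18 6 0 42-16 23-16 4-8 1-13-6-12-15-10-33-7-5-11z"/><path d="M463 16l-65 0-2 15-3 5-14 7 17 19 10 19 25 29 14 28 15 12 4 0z"/><path d="M42 16l-26 1 1 31 11 0 6-6 8-15z"/>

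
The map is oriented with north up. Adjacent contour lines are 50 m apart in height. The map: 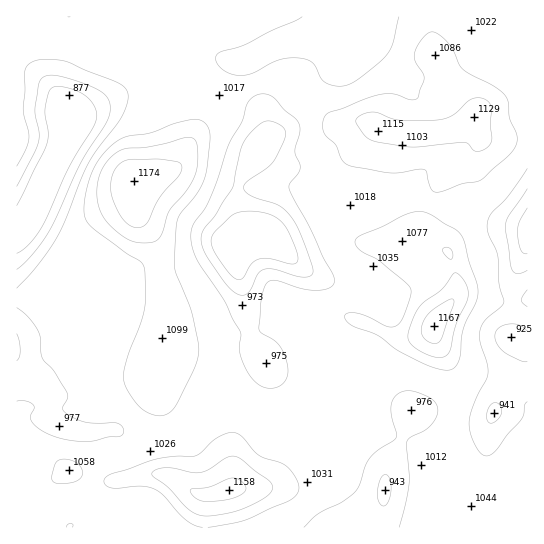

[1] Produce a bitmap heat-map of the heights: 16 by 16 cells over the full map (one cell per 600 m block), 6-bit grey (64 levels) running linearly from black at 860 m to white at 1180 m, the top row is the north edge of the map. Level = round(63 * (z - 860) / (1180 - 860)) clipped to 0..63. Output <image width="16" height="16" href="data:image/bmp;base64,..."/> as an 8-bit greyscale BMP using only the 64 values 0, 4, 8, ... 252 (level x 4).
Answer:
<image width="16" height="16" href="data:image/bmp;base64,Qk02BQAAAAAAADYEAAAoAAAAEAAAABAAAAABAAgAAAAAAAABAAATCwAAEwsAAAABAAAAAAAAAAAAAAEBAQACAgIAAwMDAAQEBAAFBQUABgYGAAcHBwAICAgACQkJAAoKCgALCwsADAwMAA0NDQAODg4ADw8PABAQEAAREREAEhISABMTEwAUFBQAFRUVABYWFgAXFxcAGBgYABkZGQAaGhoAGxsbABwcHAAdHR0AHh4eAB8fHwAgICAAISEhACIiIgAjIyMAJCQkACUlJQAmJiYAJycnACgoKAApKSkAKioqACsrKwAsLCwALS0tAC4uLgAvLy8AMDAwADExMQAyMjIAMzMzADQ0NAA1NTUANjY2ADc3NwA4ODgAOTk5ADo6OgA7OzsAPDw8AD09PQA+Pj4APz8/AEBAQABBQUEAQkJCAENDQwBEREQARUVFAEZGRgBHR0cASEhIAElJSQBKSkoAS0tLAExMTABNTU0ATk5OAE9PTwBQUFAAUVFRAFJSUgBTU1MAVFRUAFVVVQBWVlYAV1dXAFhYWABZWVkAWlpaAFtbWwBcXFwAXV1dAF5eXgBfX18AYGBgAGFhYQBiYmIAY2NjAGRkZABlZWUAZmZmAGdnZwBoaGgAaWlpAGpqagBra2sAbGxsAG1tbQBubm4Ab29vAHBwcABxcXEAcnJyAHNzcwB0dHQAdXV1AHZ2dgB3d3cAeHh4AHl5eQB6enoAe3t7AHx8fAB9fX0Afn5+AH9/fwCAgIAAgYGBAIKCggCDg4MAhISEAIWFhQCGhoYAh4eHAIiIiACJiYkAioqKAIuLiwCMjIwAjY2NAI6OjgCPj48AkJCQAJGRkQCSkpIAk5OTAJSUlACVlZUAlpaWAJeXlwCYmJgAmZmZAJqamgCbm5sAnJycAJ2dnQCenp4An5+fAKCgoAChoaEAoqKiAKOjowCkpKQApaWlAKampgCnp6cAqKioAKmpqQCqqqoAq6urAKysrACtra0Arq6uAK+vrwCwsLAAsbGxALKysgCzs7MAtLS0ALW1tQC2trYAt7e3ALi4uAC5ubkAurq6ALu7uwC8vLwAvb29AL6+vgC/v78AwMDAAMHBwQDCwsIAw8PDAMTExADFxcUAxsbGAMfHxwDIyMgAycnJAMrKygDLy8sAzMzMAM3NzQDOzs4Az8/PANDQ0ADR0dEA0tLSANPT0wDU1NQA1dXVANbW1gDX19cA2NjYANnZ2QDa2toA29vbANzc3ADd3d0A3t7eAN/f3wDg4OAA4eHhAOLi4gDj4+MA5OTkAOXl5QDm5uYA5+fnAOjo6ADp6ekA6urqAOvr6wDs7OwA7e3tAO7u7gDv7+8A8PDwAPHx8QDy8vIA8/PzAPT09AD19fUA9vb2APf39wD4+PgA+fn5APr6+gD7+/sA/Pz8AP39/QD+/v4A////AHx4fHyEuMCkiHBcUHiEiISIlJCYtNDcyKCAdFB0gICEgIB4fIyUqJSEfHxsdHxseHBocHyUjISAfHx8dGR0XGBkcHycrJB8cHR8fHh4gHBcYHiAmLicfGRwfICIsLRwRGx8fIiwmHRsfICQkMTYfFR0eHyEpIhUVGxsfIScxJRkSHiAmKRwGBggZIigsLSERBRooNzEdCQQNHiElKCYeDgUPLT05KhUSGiAgIiQlIhkQBSE2ODEbDhghJikpKisjFgINISYpHxIWJCwxMDExJhUGDhwgIB8bHyAiJiYqLSMbGR0fHx8cGhwZFR0lKCIfHh0eHx8gHx0ZFRMXIiQgHw="/>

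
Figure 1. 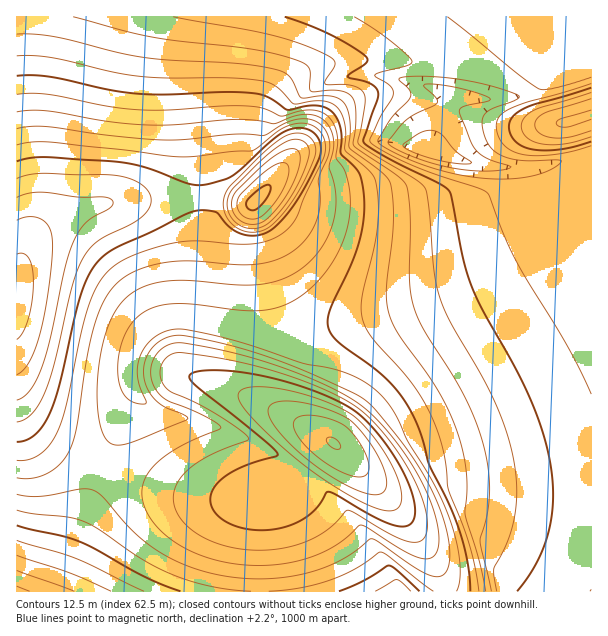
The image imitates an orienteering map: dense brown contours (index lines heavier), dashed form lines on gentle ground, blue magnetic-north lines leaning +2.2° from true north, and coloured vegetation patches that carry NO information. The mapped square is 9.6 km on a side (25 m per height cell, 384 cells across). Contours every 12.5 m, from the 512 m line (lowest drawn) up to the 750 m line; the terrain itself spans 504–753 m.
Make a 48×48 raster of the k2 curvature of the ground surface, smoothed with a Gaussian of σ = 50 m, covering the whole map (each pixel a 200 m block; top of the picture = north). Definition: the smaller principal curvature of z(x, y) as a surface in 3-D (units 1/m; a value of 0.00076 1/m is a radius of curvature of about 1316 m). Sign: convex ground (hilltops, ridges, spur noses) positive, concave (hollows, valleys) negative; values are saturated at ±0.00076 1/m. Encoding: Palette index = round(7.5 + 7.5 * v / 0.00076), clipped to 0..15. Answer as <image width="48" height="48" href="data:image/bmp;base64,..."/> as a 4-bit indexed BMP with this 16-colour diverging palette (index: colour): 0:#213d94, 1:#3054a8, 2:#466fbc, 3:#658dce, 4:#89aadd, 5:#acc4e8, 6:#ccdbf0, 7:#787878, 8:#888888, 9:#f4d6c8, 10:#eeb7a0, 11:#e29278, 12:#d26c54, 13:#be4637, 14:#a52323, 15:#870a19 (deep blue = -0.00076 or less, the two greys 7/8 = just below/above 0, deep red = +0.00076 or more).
<image width="48" height="48" href="data:image/bmp;base64,Qk32BAAAAAAAAHYAAAAoAAAAMAAAADAAAAABAAQAAAAAAIAEAAATCwAAEwsAABAAAAAAAAAAlD0hAKhUMAC8b0YAzo1lAN2qiQDoxKwA8NvMAHh4eACIiIgAyNb0AKC37gB4kuIAVGzSADdGvgAjI6UAGQqHAHd3d3d3d4iIiIiIiIh3d3VHd3iGN3d3d3d3d3d3iIiIiIiIiIiId3J3d3iDZ3d3d3d3d3d3iIiIiIiIiIiIh0R3d4hyd3d3d3d3d3d3iIiIiIiIiIiIhid3eIhFd3d3d4d3d3d3iIiIiIiIiIiIcmd3iIcnd3d3d4d3d3d3eIiIiIiIiIiHNXeIiINXd3d3d4d3d3d3eIiIiIiIiIiER3iIiGJ3d3d3d4d3d3d3d4iIiIiIiIhDeIiIhyZ3d3d3d4d3d3d3d4iIiIiIiHM3iIiIhEd3d3d3d4d3d3d3d3iIiIiIhySIiIiIUnd3d3d3d4d3d3d3d3iIiIiHUmiIiIiGJ3d3d3d3d4d3d3d3d3eIiIdiN4iIiIhyZ3d3d3d3d4d3d3d3d3d4h2MmiIiIiIcmd3d3d3d3d4d3d3d3d3d2QjZ3iIiJiHJnd3d3d3d3d4d3d3d3d0IiR3d3iIiJliZ3d3d3d3d3d4h3d3d3UlZ3d3d3eIiIUmd3d3d3d3d3d4h3d3d2GJh3d3d3eIhzN3d3d3d3d3d3d4h3d3d0SZh3d3d3iHQld3d3d3d3d3d3d4iHd3dzaZh3d3iIdSN3d3d3d3d3d3d3d4iHd3d0SZmHiIh1I2d3d3d3d3d3d3d3d4iId3d2GJmIh1MTZ3d3d3d3d3d3d3d3d4iId3d3UVdkITV3d3d3d3d3d3d3d3d3d4iId3d3djI0Z3d3d3d3d3d3d3d3d3d3d4iHd3d3d3d3d3d3d3d3d3d3d3d3d3d3d4iHd3d3d3d3d3d3d3d3d3d3d3d3d3d3d4iHd3d3d3d3d3d3d3d3d3d3d3d3d3d3d4h3d3d3d3d3d3d3d3d3d3d3d3d3d3d3d4h3d3d3d3d3eIiId3d3d3d3d3d3d3d3d4h3d3d3d3d3eId4iId3d3d3d3d3d3d3d4h3d3d3d3d3dhADeIiHd3d3d3d3d3d3d4h3d3eId3d3cHuiKIiId3d3d3d3d3d3d4iHd3iIh3d3Q8yoE4iId3d3d3d3d3d3d4iHd3iIh3d3NMqIgFiIh3d3d3d3d3d3d4iHd4iIh3d3UJiIhweIh3d3d3d3d3d3d4iId4iIh3d3cieIiEF4h3d3d3d3d3d3d4iId3iId3d3dxOIiIMnd3d3ZSAAAAAld4iId3eHd3d3iHBoiJkhZ2UgADV3d3ZBAHd3d3d3d3d3iIYHmqmDAAAld3d3eIiIhnd3d3d3d3d3iIhBmZh2VmZ3d3d3eIiIiHd3d3d3d3d3iIhyKIdmZmd3d3d3d4iIh3d3d3d3d3d3d4h3IXdmZ3d3d3ZURGiHd3d3d3d3d3d3d3d3YwR3d3d3UxEjRCADZ3d3d3d3d3d3d3d3d2ECRUMhNXd3d3djAHd3d3d3d3d3d3d3d3d1RFZ3d3d3d3d3dnd3d3d3d3d3d3d3d3d3d3d3d3d3d3d3d3d3d3d3d3d3d3d3d3d3d3d3d3d3d3d3d3d3d3d3d3d3d3d3d3d3d3d3d3d3d3d3d3d3d3d3d3d3d3d3d3d3d3d3d3d3d3d3dw=="/>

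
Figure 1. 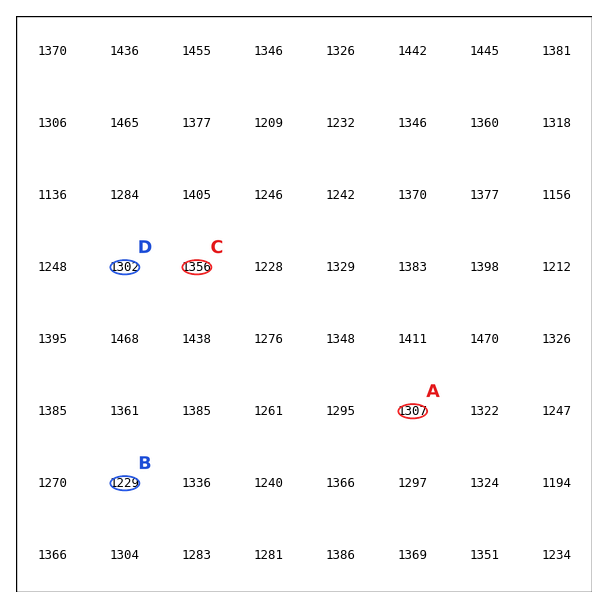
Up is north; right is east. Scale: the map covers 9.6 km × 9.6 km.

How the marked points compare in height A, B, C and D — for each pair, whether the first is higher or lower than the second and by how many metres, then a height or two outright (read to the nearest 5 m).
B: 125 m lower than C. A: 75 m higher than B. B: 70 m lower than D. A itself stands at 1305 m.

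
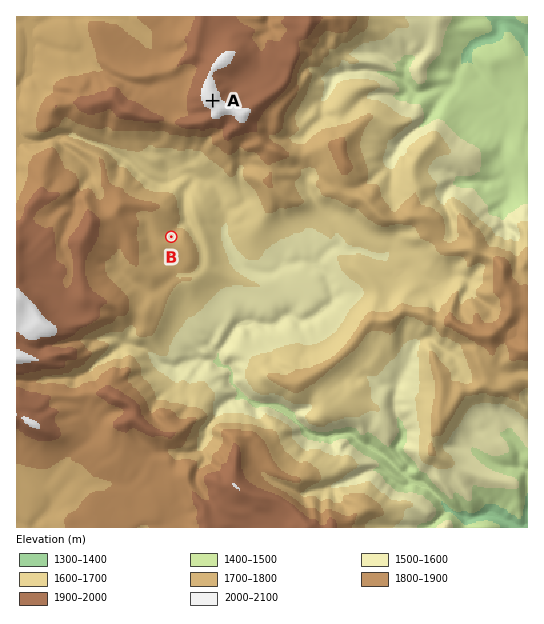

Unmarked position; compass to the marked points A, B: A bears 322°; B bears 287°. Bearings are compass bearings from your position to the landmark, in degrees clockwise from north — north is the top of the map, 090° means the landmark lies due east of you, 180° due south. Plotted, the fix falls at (365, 296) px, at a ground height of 1610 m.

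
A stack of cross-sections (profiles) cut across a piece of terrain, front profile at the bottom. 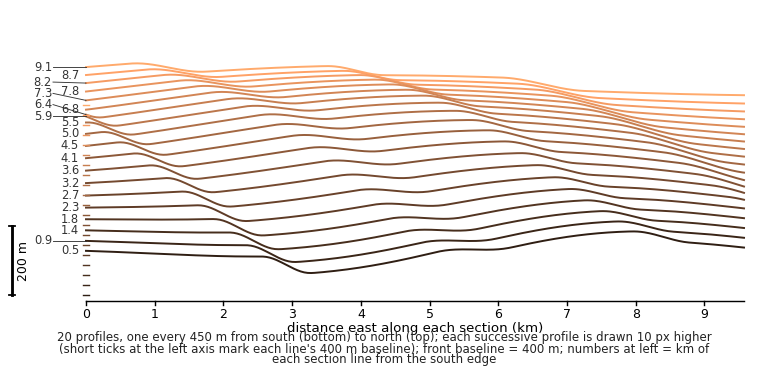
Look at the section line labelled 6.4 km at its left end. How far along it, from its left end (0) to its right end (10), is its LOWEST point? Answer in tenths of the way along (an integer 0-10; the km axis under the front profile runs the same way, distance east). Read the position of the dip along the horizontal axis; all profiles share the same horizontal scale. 10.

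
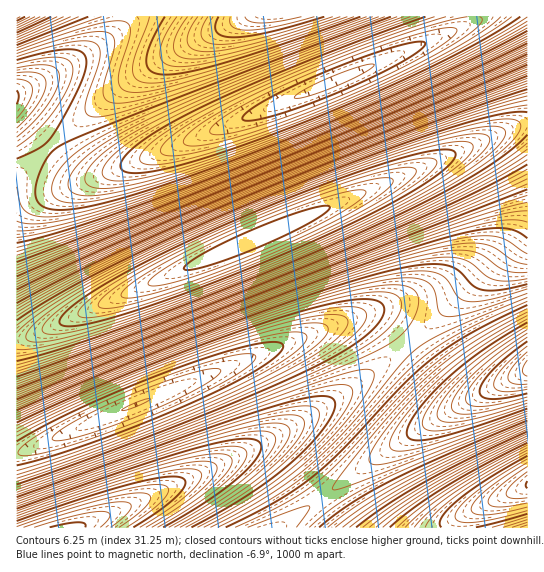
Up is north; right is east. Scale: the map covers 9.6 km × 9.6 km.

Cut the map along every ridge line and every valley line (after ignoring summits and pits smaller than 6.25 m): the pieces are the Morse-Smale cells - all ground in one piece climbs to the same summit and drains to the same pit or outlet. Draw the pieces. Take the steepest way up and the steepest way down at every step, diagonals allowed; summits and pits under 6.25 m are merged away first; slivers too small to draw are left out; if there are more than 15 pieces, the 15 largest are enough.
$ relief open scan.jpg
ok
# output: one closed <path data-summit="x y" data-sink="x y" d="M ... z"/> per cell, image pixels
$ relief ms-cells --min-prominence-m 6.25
<path data-summit="257 238" data-sink="335 81" d="M527 16l-54 0-1 5-7 6-207 86-155 62-22 0-11-7-21-20-33 31 0 162 14-4 87-40 314-133 79-36 17-4z"/><path data-summit="257 238" data-sink="135 405" d="M473 149l-10 0-13 6-333 142-87 40-13 4-1 112 7-1 175-73 156-62 11-2 13 1 11 7 20 20 46-43 32-33 16-21 6-15 0-21-6-19-19-32z"/><path data-summit="69 527" data-sink="135 405" d="M373 315l-19 2-49 19-288 117-1 74 63 1 123-55 88-45 64-41 54-44-19-20z"/><path data-summit="273 17" data-sink="335 81" d="M471 16l-224 0-56 27-37 21-44 31-61 52 29 26 7 3 18-1 155-62 207-86 7-6z"/><path data-summit="69 527" data-sink="527 369" d="M409 344l-64 49-64 40-79 40-122 54 201 1 97-72 43-28 52-30-12-1-11-6z"/><path data-summit="527 485" data-sink="527 369" d="M527 371l-56 28-61 36-60 41-69 51 178 1 2-9 6-6 59-26 2-2z"/><path data-summit="257 238" data-sink="527 369" d="M527 124l-10 1-52 24 10 2 9 8 12 19 13 32 0 21-6 15-16 21-32 33-47 43 29 35 13 13 11 6 16-1 51-26z"/><path data-summit="273 17" data-sink="17 97" d="M246 16l-121 0-5 13-18 15-49 31-35 17-2 2 0 19 34 34 40-36 56-42 45-26z"/><path data-summit="17 17" data-sink="17 97" d="M123 16l-106 0-1 77 37-18 49-31 18-15 4-8z"/><path data-summit="527 485" data-sink="527 527" d="M527 485l-60 28-6 6-1 8 67 1z"/><path data-summit="257 238" data-sink="17 97" d="M17 113l0 66 32-32z"/>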